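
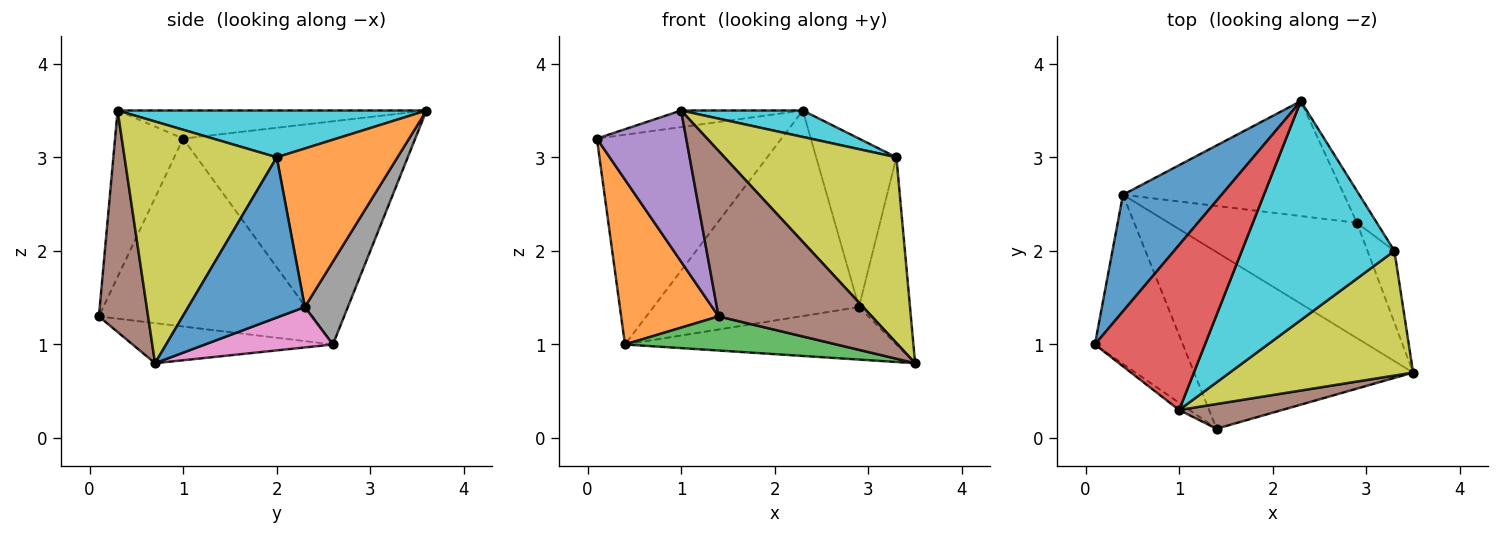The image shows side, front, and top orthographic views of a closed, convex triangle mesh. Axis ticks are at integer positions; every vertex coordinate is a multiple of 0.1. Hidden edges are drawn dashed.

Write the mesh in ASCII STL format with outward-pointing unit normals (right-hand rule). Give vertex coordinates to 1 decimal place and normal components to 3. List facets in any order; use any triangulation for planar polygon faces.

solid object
 facet normal -0.740 0.588 0.327
  outer loop
   vertex 0.4 2.6 1.0
   vertex 0.1 1.0 3.2
   vertex 2.3 3.6 3.5
  endloop
 endfacet
 facet normal -0.837 -0.382 -0.392
  outer loop
   vertex 0.4 2.6 1.0
   vertex 1.4 0.1 1.3
   vertex 0.1 1.0 3.2
  endloop
 endfacet
 facet normal -0.177 -0.187 -0.966
  outer loop
   vertex 0.4 2.6 1.0
   vertex 3.5 0.7 0.8
   vertex 1.4 0.1 1.3
  endloop
 endfacet
 facet normal -0.246 0.097 0.964
  outer loop
   vertex 1.0 0.3 3.5
   vertex 2.3 3.6 3.5
   vertex 0.1 1.0 3.2
  endloop
 endfacet
 facet normal -0.606 -0.795 -0.038
  outer loop
   vertex 1.0 0.3 3.5
   vertex 0.1 1.0 3.2
   vertex 1.4 0.1 1.3
  endloop
 endfacet
 facet normal 0.303 -0.943 0.141
  outer loop
   vertex 1.0 0.3 3.5
   vertex 1.4 0.1 1.3
   vertex 3.5 0.7 0.8
  endloop
 endfacet
 facet normal 0.192 0.407 -0.893
  outer loop
   vertex 2.9 2.3 1.4
   vertex 3.5 0.7 0.8
   vertex 0.4 2.6 1.0
  endloop
 endfacet
 facet normal 0.180 0.859 -0.480
  outer loop
   vertex 2.9 2.3 1.4
   vertex 0.4 2.6 1.0
   vertex 2.3 3.6 3.5
  endloop
 endfacet
 facet normal 0.592 -0.669 0.449
  outer loop
   vertex 3.3 2.0 3.0
   vertex 1.0 0.3 3.5
   vertex 3.5 0.7 0.8
  endloop
 endfacet
 facet normal 0.291 -0.115 0.950
  outer loop
   vertex 3.3 2.0 3.0
   vertex 2.3 3.6 3.5
   vertex 1.0 0.3 3.5
  endloop
 endfacet
 facet normal 0.905 0.397 -0.152
  outer loop
   vertex 3.3 2.0 3.0
   vertex 3.5 0.7 0.8
   vertex 2.9 2.3 1.4
  endloop
 endfacet
 facet normal 0.828 0.550 -0.104
  outer loop
   vertex 3.3 2.0 3.0
   vertex 2.9 2.3 1.4
   vertex 2.3 3.6 3.5
  endloop
 endfacet
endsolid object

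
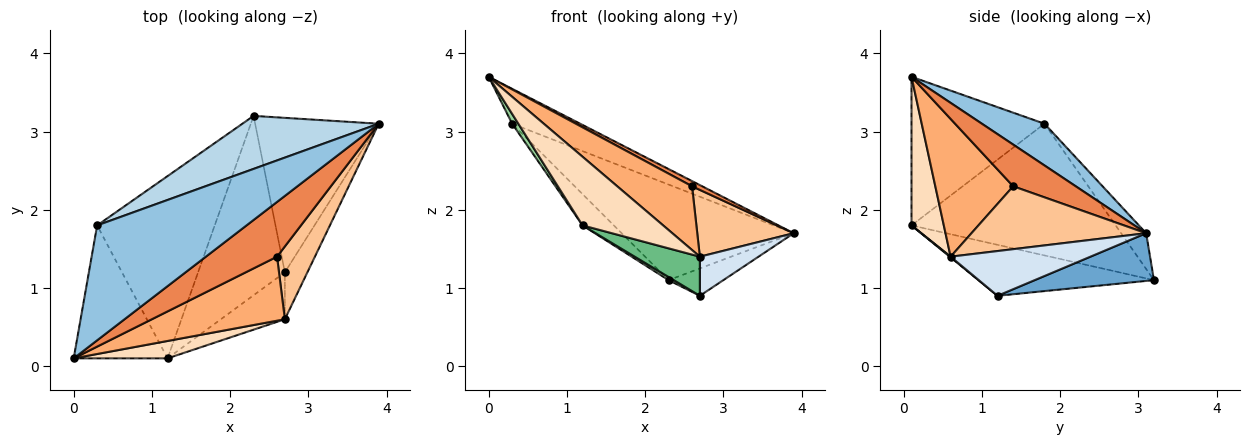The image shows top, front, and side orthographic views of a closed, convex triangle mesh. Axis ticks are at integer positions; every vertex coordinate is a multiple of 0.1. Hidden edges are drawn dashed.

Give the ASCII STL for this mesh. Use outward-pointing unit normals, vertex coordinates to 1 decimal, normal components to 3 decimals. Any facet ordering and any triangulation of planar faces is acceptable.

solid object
 facet normal 0.355 0.163 -0.920
  outer loop
   vertex 2.7 1.2 0.9
   vertex 2.3 3.2 1.1
   vertex 3.9 3.1 1.7
  endloop
 endfacet
 facet normal 0.258 0.281 0.924
  outer loop
   vertex 0.3 1.8 3.1
   vertex 0.0 0.1 3.7
   vertex 3.9 3.1 1.7
  endloop
 endfacet
 facet normal -0.126 0.868 0.481
  outer loop
   vertex 0.3 1.8 3.1
   vertex 3.9 3.1 1.7
   vertex 2.3 3.2 1.1
  endloop
 endfacet
 facet normal 0.836 -0.351 -0.421
  outer loop
   vertex 2.7 0.6 1.4
   vertex 2.7 1.2 0.9
   vertex 3.9 3.1 1.7
  endloop
 endfacet
 facet normal 0.504 -0.082 0.860
  outer loop
   vertex 2.6 1.4 2.3
   vertex 3.9 3.1 1.7
   vertex 0.0 0.1 3.7
  endloop
 endfacet
 facet normal 0.592 -0.569 0.571
  outer loop
   vertex 2.6 1.4 2.3
   vertex 0.0 0.1 3.7
   vertex 2.7 0.6 1.4
  endloop
 endfacet
 facet normal 0.774 -0.428 0.466
  outer loop
   vertex 2.6 1.4 2.3
   vertex 2.7 0.6 1.4
   vertex 3.9 3.1 1.7
  endloop
 endfacet
 facet normal 0.362 -0.904 0.229
  outer loop
   vertex 1.2 0.1 1.8
   vertex 2.7 0.6 1.4
   vertex 0.0 0.1 3.7
  endloop
 endfacet
 facet normal 0.009 -0.640 -0.768
  outer loop
   vertex 1.2 0.1 1.8
   vertex 2.7 1.2 0.9
   vertex 2.7 0.6 1.4
  endloop
 endfacet
 facet normal -0.845 -0.039 -0.534
  outer loop
   vertex 1.2 0.1 1.8
   vertex 0.0 0.1 3.7
   vertex 0.3 1.8 3.1
  endloop
 endfacet
 facet normal -0.506 -0.015 -0.862
  outer loop
   vertex 1.2 0.1 1.8
   vertex 2.3 3.2 1.1
   vertex 2.7 1.2 0.9
  endloop
 endfacet
 facet normal -0.741 0.114 -0.662
  outer loop
   vertex 1.2 0.1 1.8
   vertex 0.3 1.8 3.1
   vertex 2.3 3.2 1.1
  endloop
 endfacet
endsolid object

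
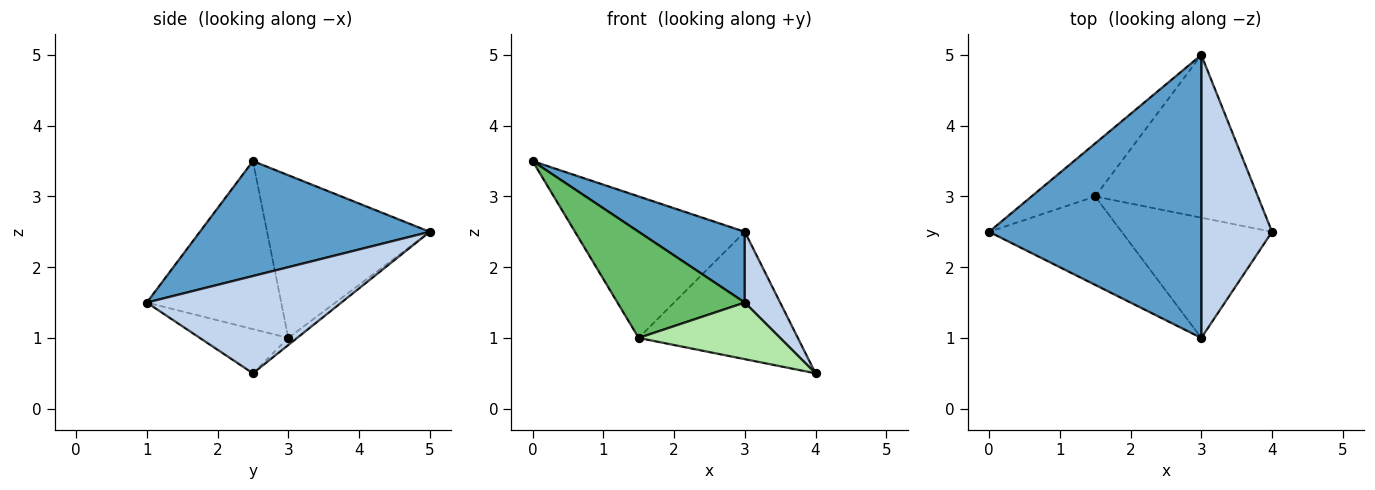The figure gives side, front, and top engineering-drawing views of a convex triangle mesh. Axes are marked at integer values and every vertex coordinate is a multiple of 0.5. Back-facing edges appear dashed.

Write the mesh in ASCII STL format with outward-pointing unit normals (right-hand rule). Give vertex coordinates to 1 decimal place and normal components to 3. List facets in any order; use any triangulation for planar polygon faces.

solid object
 facet normal 0.465 -0.215 0.859
  outer loop
   vertex 3.0 1.0 1.5
   vertex 3.0 5.0 2.5
   vertex 0.0 2.5 3.5
  endloop
 endfacet
 facet normal 0.800 -0.145 0.582
  outer loop
   vertex 3.0 1.0 1.5
   vertex 4.0 2.5 0.5
   vertex 3.0 5.0 2.5
  endloop
 endfacet
 facet normal -0.668 0.697 -0.261
  outer loop
   vertex 1.5 3.0 1.0
   vertex 0.0 2.5 3.5
   vertex 3.0 5.0 2.5
  endloop
 endfacet
 facet normal -0.034 0.616 -0.787
  outer loop
   vertex 1.5 3.0 1.0
   vertex 3.0 5.0 2.5
   vertex 4.0 2.5 0.5
  endloop
 endfacet
 facet normal -0.630 -0.597 -0.497
  outer loop
   vertex 1.5 3.0 1.0
   vertex 3.0 1.0 1.5
   vertex 0.0 2.5 3.5
  endloop
 endfacet
 facet normal -0.257 -0.411 -0.874
  outer loop
   vertex 1.5 3.0 1.0
   vertex 4.0 2.5 0.5
   vertex 3.0 1.0 1.5
  endloop
 endfacet
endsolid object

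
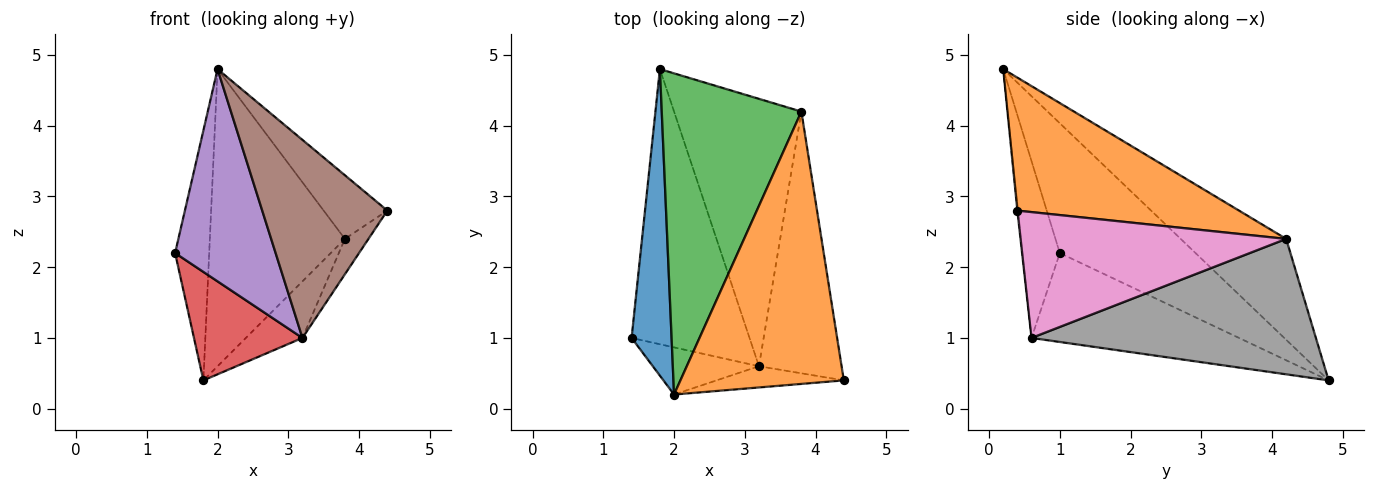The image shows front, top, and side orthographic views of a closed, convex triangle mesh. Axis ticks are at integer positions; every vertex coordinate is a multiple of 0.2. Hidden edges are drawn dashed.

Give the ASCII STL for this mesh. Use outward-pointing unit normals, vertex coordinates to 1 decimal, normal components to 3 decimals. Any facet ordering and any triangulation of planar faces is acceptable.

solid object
 facet normal -0.929 0.233 0.286
  outer loop
   vertex 2.0 0.2 4.8
   vertex 1.8 4.8 0.4
   vertex 1.4 1.0 2.2
  endloop
 endfacet
 facet normal 0.621 0.178 0.763
  outer loop
   vertex 3.8 4.2 2.4
   vertex 2.0 0.2 4.8
   vertex 4.4 0.4 2.8
  endloop
 endfacet
 facet normal -0.469 0.600 0.649
  outer loop
   vertex 3.8 4.2 2.4
   vertex 1.8 4.8 0.4
   vertex 2.0 0.2 4.8
  endloop
 endfacet
 facet normal -0.574 -0.300 -0.762
  outer loop
   vertex 3.2 0.6 1.0
   vertex 1.4 1.0 2.2
   vertex 1.8 4.8 0.4
  endloop
 endfacet
 facet normal -0.340 -0.918 -0.204
  outer loop
   vertex 3.2 0.6 1.0
   vertex 2.0 0.2 4.8
   vertex 1.4 1.0 2.2
  endloop
 endfacet
 facet normal -0.006 -0.994 -0.107
  outer loop
   vertex 3.2 0.6 1.0
   vertex 4.4 0.4 2.8
   vertex 2.0 0.2 4.8
  endloop
 endfacet
 facet normal 0.834 0.074 -0.547
  outer loop
   vertex 3.2 0.6 1.0
   vertex 3.8 4.2 2.4
   vertex 4.4 0.4 2.8
  endloop
 endfacet
 facet normal 0.721 0.143 -0.678
  outer loop
   vertex 3.2 0.6 1.0
   vertex 1.8 4.8 0.4
   vertex 3.8 4.2 2.4
  endloop
 endfacet
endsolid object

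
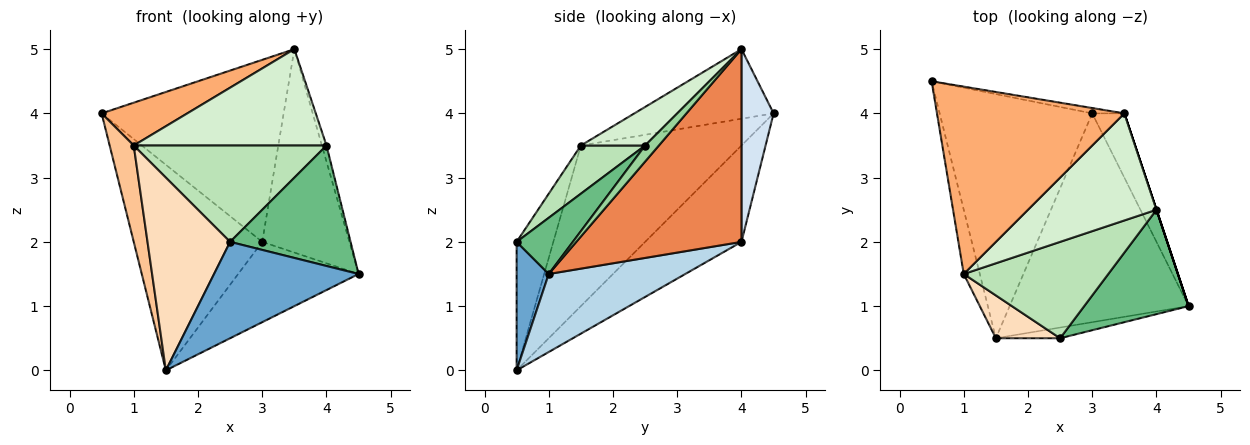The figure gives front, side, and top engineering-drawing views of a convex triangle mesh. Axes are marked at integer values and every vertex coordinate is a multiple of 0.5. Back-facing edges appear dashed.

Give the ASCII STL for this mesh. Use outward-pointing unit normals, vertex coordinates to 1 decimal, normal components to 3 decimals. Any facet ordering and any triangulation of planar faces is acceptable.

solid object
 facet normal 0.216 -0.970 -0.108
  outer loop
   vertex 2.5 0.5 2.0
   vertex 1.5 0.5 0.0
   vertex 4.5 1.0 1.5
  endloop
 endfacet
 facet normal -0.435 0.580 -0.689
  outer loop
   vertex 3.0 4.0 2.0
   vertex 1.5 0.5 0.0
   vertex 0.5 4.5 4.0
  endloop
 endfacet
 facet normal 0.377 0.333 -0.865
  outer loop
   vertex 3.0 4.0 2.0
   vertex 4.5 1.0 1.5
   vertex 1.5 0.5 0.0
  endloop
 endfacet
 facet normal 0.174 0.984 -0.029
  outer loop
   vertex 3.0 4.0 2.0
   vertex 0.5 4.5 4.0
   vertex 3.5 4.0 5.0
  endloop
 endfacet
 facet normal 0.875 0.462 -0.146
  outer loop
   vertex 3.0 4.0 2.0
   vertex 3.5 4.0 5.0
   vertex 4.5 1.0 1.5
  endloop
 endfacet
 facet normal -0.340 -0.210 0.917
  outer loop
   vertex 1.0 1.5 3.5
   vertex 3.5 4.0 5.0
   vertex 0.5 4.5 4.0
  endloop
 endfacet
 facet normal -0.984 -0.148 -0.098
  outer loop
   vertex 1.0 1.5 3.5
   vertex 0.5 4.5 4.0
   vertex 1.5 0.5 0.0
  endloop
 endfacet
 facet normal -0.398 -0.896 0.199
  outer loop
   vertex 1.0 1.5 3.5
   vertex 1.5 0.5 0.0
   vertex 2.5 0.5 2.0
  endloop
 endfacet
 facet normal 0.333 -0.713 0.618
  outer loop
   vertex 4.0 2.5 3.5
   vertex 2.5 0.5 2.0
   vertex 4.5 1.0 1.5
  endloop
 endfacet
 facet normal 0.949 0.316 0.000
  outer loop
   vertex 4.0 2.5 3.5
   vertex 4.5 1.0 1.5
   vertex 3.5 4.0 5.0
  endloop
 endfacet
 facet normal 0.229 -0.688 0.688
  outer loop
   vertex 4.0 2.5 3.5
   vertex 1.0 1.5 3.5
   vertex 2.5 0.5 2.0
  endloop
 endfacet
 facet normal 0.218 -0.653 0.725
  outer loop
   vertex 4.0 2.5 3.5
   vertex 3.5 4.0 5.0
   vertex 1.0 1.5 3.5
  endloop
 endfacet
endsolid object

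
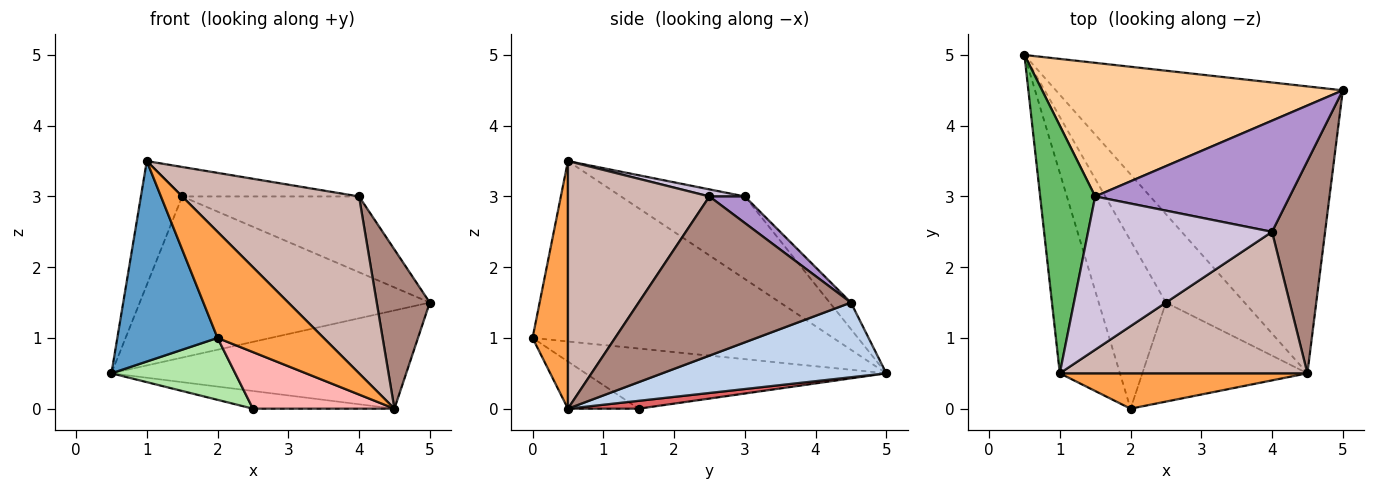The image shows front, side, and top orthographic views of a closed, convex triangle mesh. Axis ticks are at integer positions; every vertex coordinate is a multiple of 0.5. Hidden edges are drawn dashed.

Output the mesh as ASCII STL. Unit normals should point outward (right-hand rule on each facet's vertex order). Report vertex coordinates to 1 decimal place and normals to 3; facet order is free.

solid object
 facet normal -0.905 -0.302 -0.302
  outer loop
   vertex 1.0 0.5 3.5
   vertex 0.5 5.0 0.5
   vertex 2.0 0.0 1.0
  endloop
 endfacet
 facet normal 0.239 0.315 -0.919
  outer loop
   vertex 4.5 0.5 0.0
   vertex 0.5 5.0 0.5
   vertex 5.0 4.5 1.5
  endloop
 endfacet
 facet normal 0.302 -0.905 0.302
  outer loop
   vertex 4.5 0.5 0.0
   vertex 1.0 0.5 3.5
   vertex 2.0 0.0 1.0
  endloop
 endfacet
 facet normal -0.056 0.769 0.637
  outer loop
   vertex 1.5 3.0 3.0
   vertex 5.0 4.5 1.5
   vertex 0.5 5.0 0.5
  endloop
 endfacet
 facet normal -0.802 0.267 0.535
  outer loop
   vertex 1.5 3.0 3.0
   vertex 0.5 5.0 0.5
   vertex 1.0 0.5 3.5
  endloop
 endfacet
 facet normal -0.643 -0.265 -0.719
  outer loop
   vertex 2.5 1.5 0.0
   vertex 2.0 0.0 1.0
   vertex 0.5 5.0 0.5
  endloop
 endfacet
 facet normal 0.098 0.195 -0.976
  outer loop
   vertex 2.5 1.5 0.0
   vertex 0.5 5.0 0.5
   vertex 4.5 0.5 0.0
  endloop
 endfacet
 facet normal -0.241 -0.482 -0.843
  outer loop
   vertex 2.5 1.5 0.0
   vertex 4.5 0.5 0.0
   vertex 2.0 0.0 1.0
  endloop
 endfacet
 facet normal 0.112 0.560 0.821
  outer loop
   vertex 4.0 2.5 3.0
   vertex 5.0 4.5 1.5
   vertex 1.5 3.0 3.0
  endloop
 endfacet
 facet normal 0.038 0.189 0.981
  outer loop
   vertex 4.0 2.5 3.0
   vertex 1.5 3.0 3.0
   vertex 1.0 0.5 3.5
  endloop
 endfacet
 facet normal 0.923 -0.231 0.308
  outer loop
   vertex 4.0 2.5 3.0
   vertex 4.5 0.5 0.0
   vertex 5.0 4.5 1.5
  endloop
 endfacet
 facet normal 0.530 -0.662 0.530
  outer loop
   vertex 4.0 2.5 3.0
   vertex 1.0 0.5 3.5
   vertex 4.5 0.5 0.0
  endloop
 endfacet
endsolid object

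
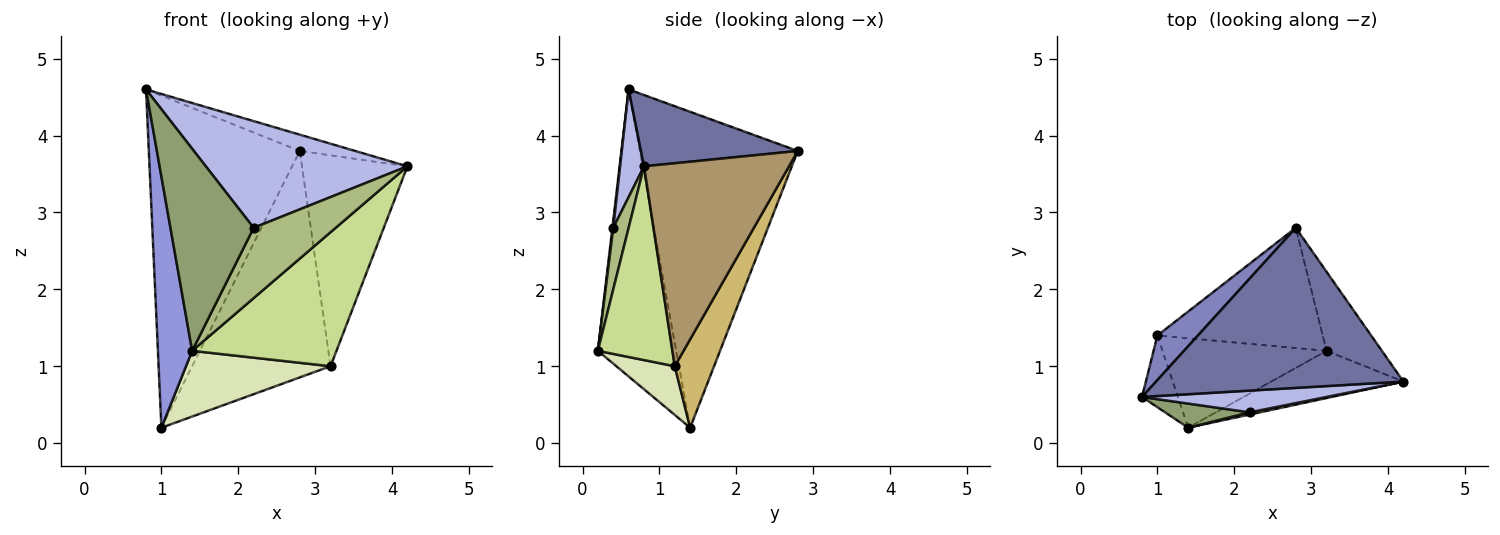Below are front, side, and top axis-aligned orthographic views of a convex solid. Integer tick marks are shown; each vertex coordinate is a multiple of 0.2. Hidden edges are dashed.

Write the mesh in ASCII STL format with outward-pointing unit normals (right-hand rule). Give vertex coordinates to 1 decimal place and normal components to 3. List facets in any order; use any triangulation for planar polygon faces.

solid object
 facet normal 0.276 0.097 0.956
  outer loop
   vertex 2.8 2.8 3.8
   vertex 0.8 0.6 4.6
   vertex 4.2 0.8 3.6
  endloop
 endfacet
 facet normal -0.720 0.688 0.092
  outer loop
   vertex 1.0 1.4 0.2
   vertex 0.8 0.6 4.6
   vertex 2.8 2.8 3.8
  endloop
 endfacet
 facet normal -0.910 -0.398 -0.114
  outer loop
   vertex 1.4 0.2 1.2
   vertex 0.8 0.6 4.6
   vertex 1.0 1.4 0.2
  endloop
 endfacet
 facet normal 0.115 -0.973 0.198
  outer loop
   vertex 2.2 0.4 2.8
   vertex 4.2 0.8 3.6
   vertex 0.8 0.6 4.6
  endloop
 endfacet
 facet normal 0.011 -0.993 0.119
  outer loop
   vertex 2.2 0.4 2.8
   vertex 0.8 0.6 4.6
   vertex 1.4 0.2 1.2
  endloop
 endfacet
 facet normal 0.184 -0.982 0.031
  outer loop
   vertex 2.2 0.4 2.8
   vertex 1.4 0.2 1.2
   vertex 4.2 0.8 3.6
  endloop
 endfacet
 facet normal 0.438 -0.848 -0.299
  outer loop
   vertex 3.2 1.2 1.0
   vertex 4.2 0.8 3.6
   vertex 1.4 0.2 1.2
  endloop
 endfacet
 facet normal 0.233 -0.576 -0.784
  outer loop
   vertex 3.2 1.2 1.0
   vertex 1.4 0.2 1.2
   vertex 1.0 1.4 0.2
  endloop
 endfacet
 facet normal 0.790 0.574 -0.215
  outer loop
   vertex 3.2 1.2 1.0
   vertex 2.8 2.8 3.8
   vertex 4.2 0.8 3.6
  endloop
 endfacet
 facet normal 0.243 0.857 -0.455
  outer loop
   vertex 3.2 1.2 1.0
   vertex 1.0 1.4 0.2
   vertex 2.8 2.8 3.8
  endloop
 endfacet
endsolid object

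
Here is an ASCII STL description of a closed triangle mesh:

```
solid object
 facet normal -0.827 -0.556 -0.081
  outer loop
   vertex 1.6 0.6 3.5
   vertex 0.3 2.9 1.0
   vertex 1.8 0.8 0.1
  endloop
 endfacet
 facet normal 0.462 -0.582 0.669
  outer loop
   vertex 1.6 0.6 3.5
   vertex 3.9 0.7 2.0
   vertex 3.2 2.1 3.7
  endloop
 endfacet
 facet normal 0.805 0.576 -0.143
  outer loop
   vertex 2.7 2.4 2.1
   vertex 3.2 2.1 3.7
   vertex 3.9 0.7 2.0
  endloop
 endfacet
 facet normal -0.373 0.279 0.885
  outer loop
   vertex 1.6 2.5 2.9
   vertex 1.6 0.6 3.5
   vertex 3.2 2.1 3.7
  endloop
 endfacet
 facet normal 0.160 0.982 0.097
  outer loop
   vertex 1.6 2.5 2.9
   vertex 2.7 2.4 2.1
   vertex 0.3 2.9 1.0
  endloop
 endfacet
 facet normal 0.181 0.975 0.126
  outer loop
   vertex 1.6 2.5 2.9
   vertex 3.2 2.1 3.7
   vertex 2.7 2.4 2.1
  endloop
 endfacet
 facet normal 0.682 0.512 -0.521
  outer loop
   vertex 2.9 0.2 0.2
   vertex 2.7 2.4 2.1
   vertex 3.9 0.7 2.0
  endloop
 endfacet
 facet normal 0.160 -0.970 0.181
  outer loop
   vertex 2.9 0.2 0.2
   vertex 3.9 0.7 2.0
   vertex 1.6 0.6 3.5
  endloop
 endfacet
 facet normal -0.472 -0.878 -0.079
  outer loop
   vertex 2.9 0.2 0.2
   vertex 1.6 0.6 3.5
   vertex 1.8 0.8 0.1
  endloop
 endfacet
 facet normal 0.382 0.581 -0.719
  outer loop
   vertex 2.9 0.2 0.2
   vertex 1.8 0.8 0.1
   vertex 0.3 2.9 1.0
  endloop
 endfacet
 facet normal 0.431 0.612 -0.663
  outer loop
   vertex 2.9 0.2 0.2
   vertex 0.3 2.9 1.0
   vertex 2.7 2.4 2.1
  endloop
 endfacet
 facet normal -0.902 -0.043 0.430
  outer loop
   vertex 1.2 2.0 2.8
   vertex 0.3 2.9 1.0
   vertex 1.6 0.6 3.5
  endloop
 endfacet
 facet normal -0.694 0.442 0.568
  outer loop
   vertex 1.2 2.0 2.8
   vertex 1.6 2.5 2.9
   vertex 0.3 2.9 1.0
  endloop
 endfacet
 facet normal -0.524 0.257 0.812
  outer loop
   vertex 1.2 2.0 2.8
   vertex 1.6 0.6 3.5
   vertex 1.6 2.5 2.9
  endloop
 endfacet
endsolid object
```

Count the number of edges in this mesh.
21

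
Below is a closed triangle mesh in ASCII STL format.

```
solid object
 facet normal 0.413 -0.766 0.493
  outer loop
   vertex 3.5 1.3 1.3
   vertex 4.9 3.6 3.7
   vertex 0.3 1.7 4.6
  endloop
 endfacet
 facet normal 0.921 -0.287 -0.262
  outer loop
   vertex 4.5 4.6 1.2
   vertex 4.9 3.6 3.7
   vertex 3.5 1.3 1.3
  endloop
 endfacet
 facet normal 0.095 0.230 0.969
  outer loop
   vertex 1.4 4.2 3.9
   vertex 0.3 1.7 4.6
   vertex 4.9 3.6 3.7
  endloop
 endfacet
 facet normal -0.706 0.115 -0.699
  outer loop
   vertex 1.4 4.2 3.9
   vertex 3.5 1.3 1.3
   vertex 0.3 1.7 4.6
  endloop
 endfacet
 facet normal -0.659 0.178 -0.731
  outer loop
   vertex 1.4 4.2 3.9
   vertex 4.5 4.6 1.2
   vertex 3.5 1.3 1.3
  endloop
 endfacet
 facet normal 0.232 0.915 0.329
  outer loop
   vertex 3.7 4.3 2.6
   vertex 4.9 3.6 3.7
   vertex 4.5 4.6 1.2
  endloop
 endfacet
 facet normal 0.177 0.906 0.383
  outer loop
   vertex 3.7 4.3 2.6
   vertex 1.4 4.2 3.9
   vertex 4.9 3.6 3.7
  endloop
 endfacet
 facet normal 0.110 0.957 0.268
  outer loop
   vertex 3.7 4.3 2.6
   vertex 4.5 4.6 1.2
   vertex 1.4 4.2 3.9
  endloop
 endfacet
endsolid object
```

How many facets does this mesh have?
8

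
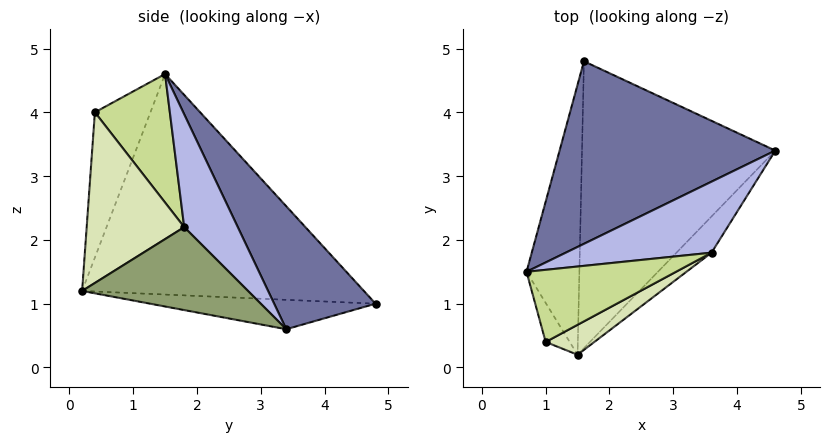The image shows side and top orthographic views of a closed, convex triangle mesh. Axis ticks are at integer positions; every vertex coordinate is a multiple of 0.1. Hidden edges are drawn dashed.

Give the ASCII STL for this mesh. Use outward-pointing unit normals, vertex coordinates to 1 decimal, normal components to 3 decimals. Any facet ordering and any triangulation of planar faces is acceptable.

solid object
 facet normal 0.384 0.631 0.674
  outer loop
   vertex 1.6 4.8 1.0
   vertex 0.7 1.5 4.6
   vertex 4.6 3.4 0.6
  endloop
 endfacet
 facet normal -0.972 0.011 -0.233
  outer loop
   vertex 1.5 0.2 1.2
   vertex 0.7 1.5 4.6
   vertex 1.6 4.8 1.0
  endloop
 endfacet
 facet normal -0.150 -0.040 -0.988
  outer loop
   vertex 1.5 0.2 1.2
   vertex 1.6 4.8 1.0
   vertex 4.6 3.4 0.6
  endloop
 endfacet
 facet normal 0.567 0.378 0.732
  outer loop
   vertex 3.6 1.8 2.2
   vertex 4.6 3.4 0.6
   vertex 0.7 1.5 4.6
  endloop
 endfacet
 facet normal 0.663 -0.694 -0.280
  outer loop
   vertex 3.6 1.8 2.2
   vertex 1.5 0.2 1.2
   vertex 4.6 3.4 0.6
  endloop
 endfacet
 facet normal -0.971 -0.177 -0.161
  outer loop
   vertex 1.0 0.4 4.0
   vertex 0.7 1.5 4.6
   vertex 1.5 0.2 1.2
  endloop
 endfacet
 facet normal 0.635 -0.230 0.738
  outer loop
   vertex 1.0 0.4 4.0
   vertex 3.6 1.8 2.2
   vertex 0.7 1.5 4.6
  endloop
 endfacet
 facet normal 0.550 -0.820 0.157
  outer loop
   vertex 1.0 0.4 4.0
   vertex 1.5 0.2 1.2
   vertex 3.6 1.8 2.2
  endloop
 endfacet
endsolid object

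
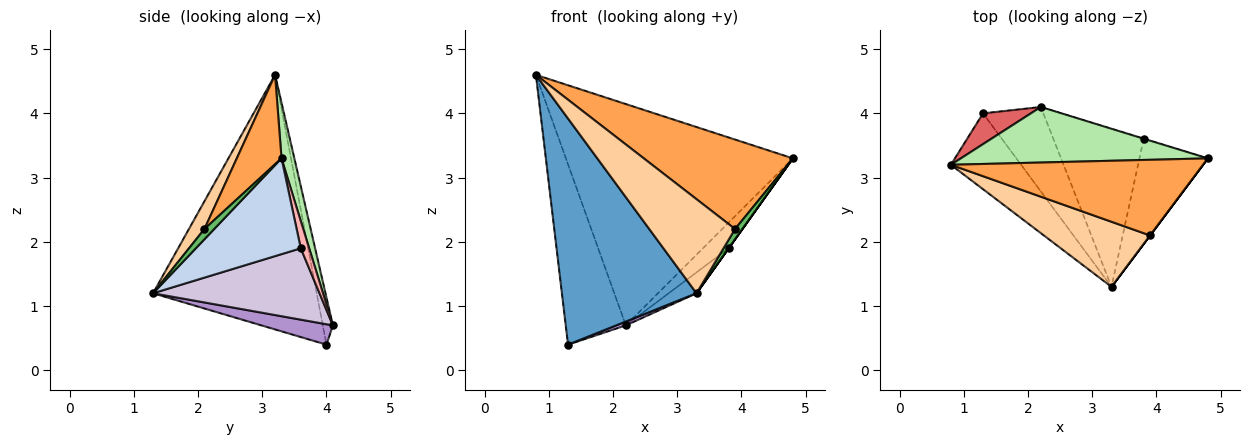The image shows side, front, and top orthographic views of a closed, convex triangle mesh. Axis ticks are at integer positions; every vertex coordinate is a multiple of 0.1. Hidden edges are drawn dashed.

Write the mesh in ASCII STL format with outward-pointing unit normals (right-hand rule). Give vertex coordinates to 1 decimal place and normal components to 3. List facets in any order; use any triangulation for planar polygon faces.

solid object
 facet normal -0.755 -0.621 -0.208
  outer loop
   vertex 1.3 4.0 0.4
   vertex 3.3 1.3 1.2
   vertex 0.8 3.2 4.6
  endloop
 endfacet
 facet normal 0.814 0.000 -0.581
  outer loop
   vertex 3.8 3.6 1.9
   vertex 4.8 3.3 3.3
   vertex 3.3 1.3 1.2
  endloop
 endfacet
 facet normal 0.223 -0.744 0.629
  outer loop
   vertex 3.9 2.1 2.2
   vertex 4.8 3.3 3.3
   vertex 0.8 3.2 4.6
  endloop
 endfacet
 facet normal 0.147 -0.814 0.563
  outer loop
   vertex 3.9 2.1 2.2
   vertex 0.8 3.2 4.6
   vertex 3.3 1.3 1.2
  endloop
 endfacet
 facet normal 0.800 -0.600 0.000
  outer loop
   vertex 3.9 2.1 2.2
   vertex 3.3 1.3 1.2
   vertex 4.8 3.3 3.3
  endloop
 endfacet
 facet normal 0.055 0.968 0.243
  outer loop
   vertex 2.2 4.1 0.7
   vertex 0.8 3.2 4.6
   vertex 4.8 3.3 3.3
  endloop
 endfacet
 facet normal -0.163 0.973 0.166
  outer loop
   vertex 2.2 4.1 0.7
   vertex 1.3 4.0 0.4
   vertex 0.8 3.2 4.6
  endloop
 endfacet
 facet normal 0.311 0.950 -0.018
  outer loop
   vertex 2.2 4.1 0.7
   vertex 4.8 3.3 3.3
   vertex 3.8 3.6 1.9
  endloop
 endfacet
 facet normal 0.320 -0.043 -0.946
  outer loop
   vertex 2.2 4.1 0.7
   vertex 3.3 1.3 1.2
   vertex 1.3 4.0 0.4
  endloop
 endfacet
 facet normal 0.617 0.103 -0.780
  outer loop
   vertex 2.2 4.1 0.7
   vertex 3.8 3.6 1.9
   vertex 3.3 1.3 1.2
  endloop
 endfacet
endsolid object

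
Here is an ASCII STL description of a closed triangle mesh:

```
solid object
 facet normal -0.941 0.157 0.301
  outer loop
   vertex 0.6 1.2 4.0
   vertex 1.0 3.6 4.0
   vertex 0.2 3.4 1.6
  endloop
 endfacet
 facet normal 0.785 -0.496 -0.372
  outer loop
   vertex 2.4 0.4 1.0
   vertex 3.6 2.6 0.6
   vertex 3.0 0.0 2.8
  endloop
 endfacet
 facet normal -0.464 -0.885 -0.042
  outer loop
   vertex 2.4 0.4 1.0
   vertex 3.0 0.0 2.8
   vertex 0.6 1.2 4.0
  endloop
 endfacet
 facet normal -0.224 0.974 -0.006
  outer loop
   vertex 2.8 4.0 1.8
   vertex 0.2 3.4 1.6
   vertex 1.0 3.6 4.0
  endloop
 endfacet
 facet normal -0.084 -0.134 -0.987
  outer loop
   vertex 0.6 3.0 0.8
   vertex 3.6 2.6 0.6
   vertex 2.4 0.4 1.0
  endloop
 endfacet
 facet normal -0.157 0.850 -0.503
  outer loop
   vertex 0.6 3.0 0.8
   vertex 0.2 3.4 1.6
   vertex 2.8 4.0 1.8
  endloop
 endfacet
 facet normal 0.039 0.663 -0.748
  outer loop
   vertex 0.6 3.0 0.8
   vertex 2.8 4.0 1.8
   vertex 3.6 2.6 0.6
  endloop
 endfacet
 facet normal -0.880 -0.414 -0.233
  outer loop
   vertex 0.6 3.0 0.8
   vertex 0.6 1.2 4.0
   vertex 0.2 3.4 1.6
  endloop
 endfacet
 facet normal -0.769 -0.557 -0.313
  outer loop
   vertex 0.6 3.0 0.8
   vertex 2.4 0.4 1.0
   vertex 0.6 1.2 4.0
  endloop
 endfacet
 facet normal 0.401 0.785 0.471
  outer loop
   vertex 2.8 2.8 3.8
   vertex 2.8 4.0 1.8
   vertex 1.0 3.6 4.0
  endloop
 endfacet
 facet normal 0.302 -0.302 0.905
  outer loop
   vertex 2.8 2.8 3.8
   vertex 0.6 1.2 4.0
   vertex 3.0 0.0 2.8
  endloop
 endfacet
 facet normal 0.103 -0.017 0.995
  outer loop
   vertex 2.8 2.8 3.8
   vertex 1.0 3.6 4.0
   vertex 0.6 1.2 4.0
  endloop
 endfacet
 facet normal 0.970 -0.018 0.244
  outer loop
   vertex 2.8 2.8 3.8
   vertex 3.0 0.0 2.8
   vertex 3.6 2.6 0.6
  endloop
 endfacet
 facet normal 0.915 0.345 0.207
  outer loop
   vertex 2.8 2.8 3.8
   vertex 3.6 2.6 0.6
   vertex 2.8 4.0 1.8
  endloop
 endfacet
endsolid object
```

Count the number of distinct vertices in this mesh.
9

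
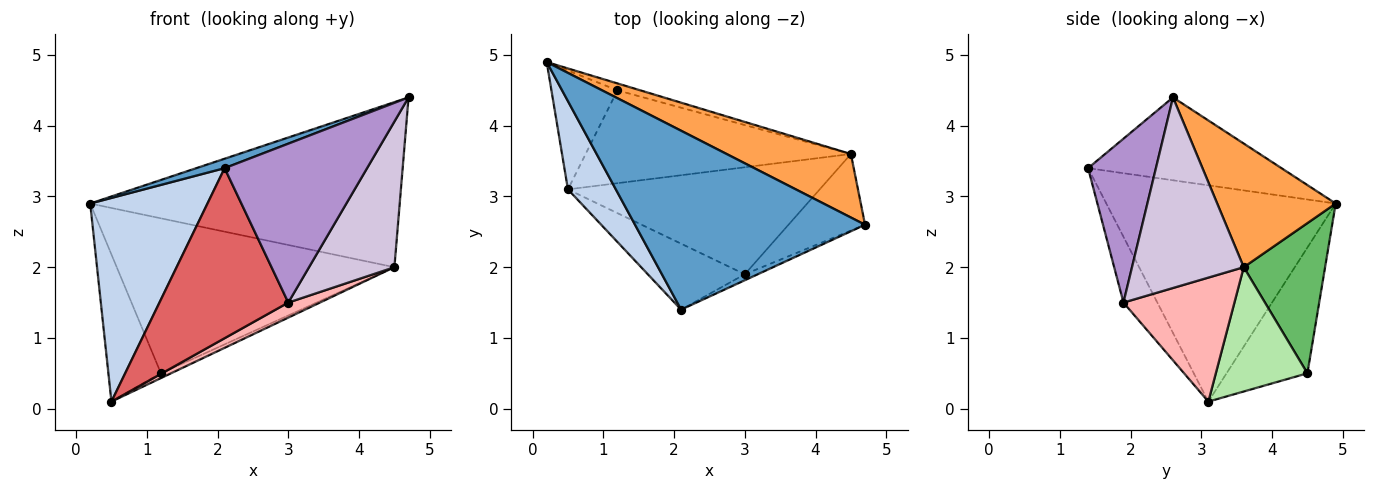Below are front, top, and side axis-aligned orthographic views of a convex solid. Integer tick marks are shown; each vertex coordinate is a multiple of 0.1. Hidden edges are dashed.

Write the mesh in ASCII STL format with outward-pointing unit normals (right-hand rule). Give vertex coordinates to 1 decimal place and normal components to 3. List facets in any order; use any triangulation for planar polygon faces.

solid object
 facet normal -0.339 -0.050 0.940
  outer loop
   vertex 2.1 1.4 3.4
   vertex 4.7 2.6 4.4
   vertex 0.2 4.9 2.9
  endloop
 endfacet
 facet normal -0.874 -0.447 0.193
  outer loop
   vertex 0.5 3.1 0.1
   vertex 2.1 1.4 3.4
   vertex 0.2 4.9 2.9
  endloop
 endfacet
 facet normal 0.336 0.879 0.338
  outer loop
   vertex 4.5 3.6 2.0
   vertex 0.2 4.9 2.9
   vertex 4.7 2.6 4.4
  endloop
 endfacet
 facet normal -0.767 0.499 -0.403
  outer loop
   vertex 1.2 4.5 0.5
   vertex 0.5 3.1 0.1
   vertex 0.2 4.9 2.9
  endloop
 endfacet
 facet normal 0.281 0.959 -0.043
  outer loop
   vertex 1.2 4.5 0.5
   vertex 0.2 4.9 2.9
   vertex 4.5 3.6 2.0
  endloop
 endfacet
 facet normal 0.424 0.047 -0.905
  outer loop
   vertex 1.2 4.5 0.5
   vertex 4.5 3.6 2.0
   vertex 0.5 3.1 0.1
  endloop
 endfacet
 facet normal -0.238 -0.906 -0.351
  outer loop
   vertex 3.0 1.9 1.5
   vertex 2.1 1.4 3.4
   vertex 0.5 3.1 0.1
  endloop
 endfacet
 facet normal 0.438 -0.125 -0.890
  outer loop
   vertex 3.0 1.9 1.5
   vertex 0.5 3.1 0.1
   vertex 4.5 3.6 2.0
  endloop
 endfacet
 facet normal 0.430 -0.902 -0.034
  outer loop
   vertex 3.0 1.9 1.5
   vertex 4.7 2.6 4.4
   vertex 2.1 1.4 3.4
  endloop
 endfacet
 facet normal 0.757 -0.578 -0.304
  outer loop
   vertex 3.0 1.9 1.5
   vertex 4.5 3.6 2.0
   vertex 4.7 2.6 4.4
  endloop
 endfacet
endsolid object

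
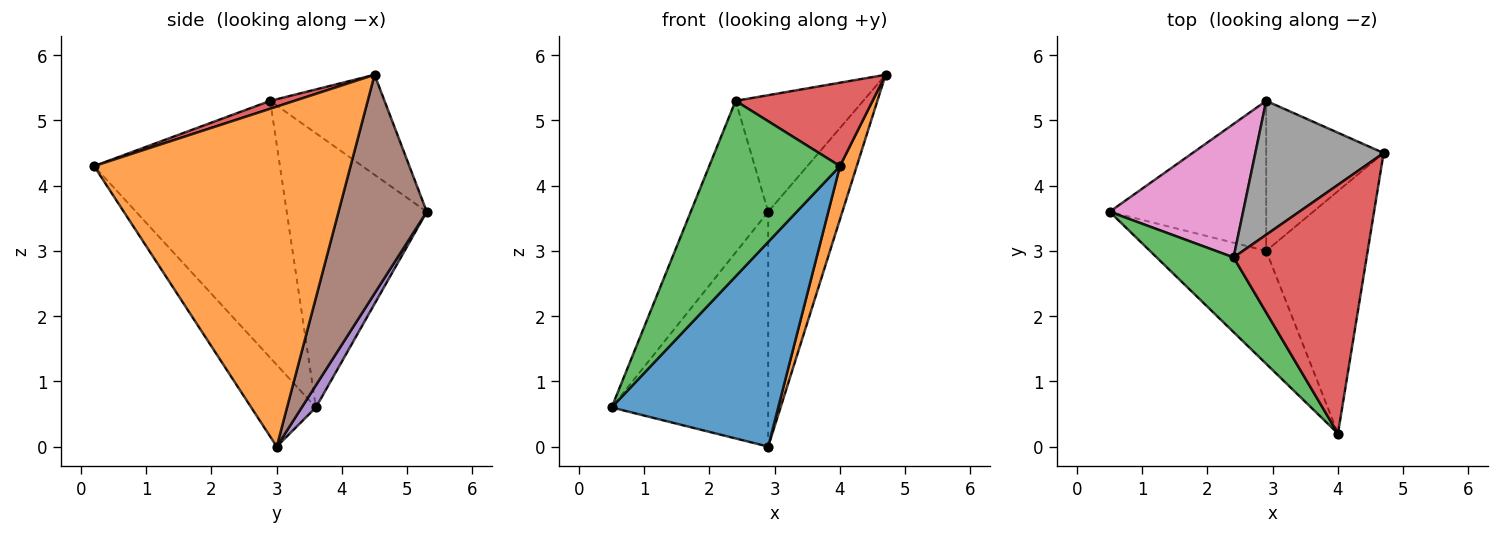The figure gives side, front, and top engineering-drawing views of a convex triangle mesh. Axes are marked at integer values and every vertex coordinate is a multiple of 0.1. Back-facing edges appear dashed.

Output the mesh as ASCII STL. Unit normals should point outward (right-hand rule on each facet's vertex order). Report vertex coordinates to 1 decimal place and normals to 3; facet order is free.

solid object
 facet normal -0.322 -0.829 -0.458
  outer loop
   vertex 2.9 3.0 0.0
   vertex 4.0 0.2 4.3
   vertex 0.5 3.6 0.6
  endloop
 endfacet
 facet normal 0.956 -0.063 -0.285
  outer loop
   vertex 2.9 3.0 0.0
   vertex 4.7 4.5 5.7
   vertex 4.0 0.2 4.3
  endloop
 endfacet
 facet normal -0.794 -0.559 0.238
  outer loop
   vertex 2.4 2.9 5.3
   vertex 0.5 3.6 0.6
   vertex 4.0 0.2 4.3
  endloop
 endfacet
 facet normal 0.056 -0.317 0.947
  outer loop
   vertex 2.4 2.9 5.3
   vertex 4.0 0.2 4.3
   vertex 4.7 4.5 5.7
  endloop
 endfacet
 facet normal 0.076 0.840 -0.537
  outer loop
   vertex 2.9 5.3 3.6
   vertex 2.9 3.0 0.0
   vertex 0.5 3.6 0.6
  endloop
 endfacet
 facet normal 0.708 0.595 -0.380
  outer loop
   vertex 2.9 5.3 3.6
   vertex 4.7 4.5 5.7
   vertex 2.9 3.0 0.0
  endloop
 endfacet
 facet normal -0.805 0.445 0.392
  outer loop
   vertex 2.9 5.3 3.6
   vertex 0.5 3.6 0.6
   vertex 2.4 2.9 5.3
  endloop
 endfacet
 facet normal -0.507 0.566 0.650
  outer loop
   vertex 2.9 5.3 3.6
   vertex 2.4 2.9 5.3
   vertex 4.7 4.5 5.7
  endloop
 endfacet
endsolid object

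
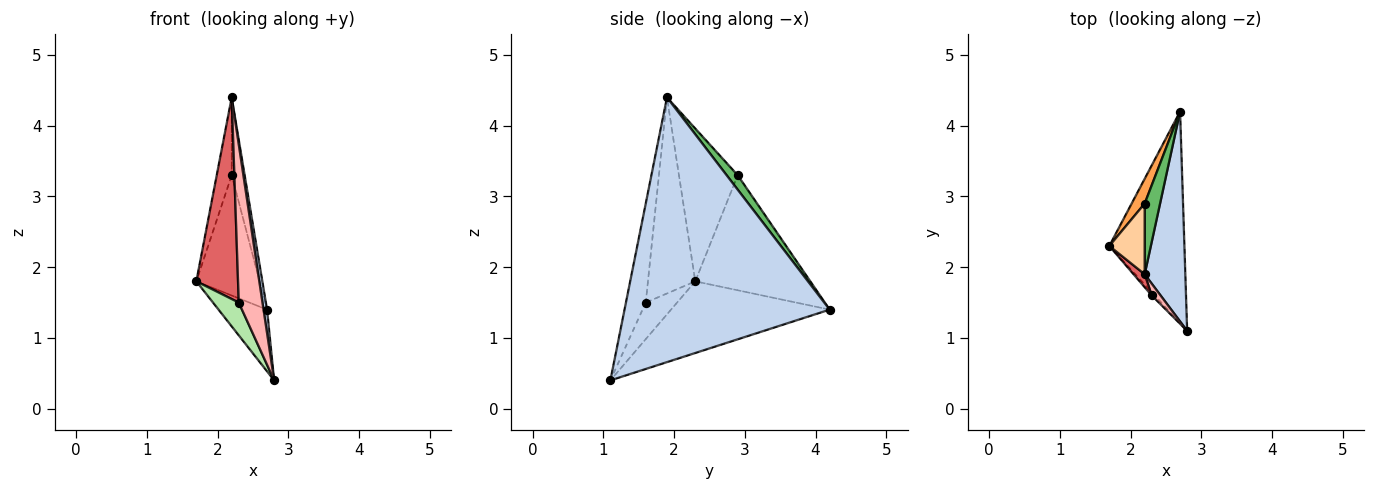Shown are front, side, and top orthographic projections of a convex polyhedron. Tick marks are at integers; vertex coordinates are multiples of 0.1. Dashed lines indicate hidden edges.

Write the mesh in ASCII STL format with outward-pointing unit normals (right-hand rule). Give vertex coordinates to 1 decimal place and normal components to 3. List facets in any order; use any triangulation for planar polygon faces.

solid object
 facet normal -0.676 0.207 -0.708
  outer loop
   vertex 2.7 4.2 1.4
   vertex 2.8 1.1 0.4
   vertex 1.7 2.3 1.8
  endloop
 endfacet
 facet normal 0.988 -0.017 0.152
  outer loop
   vertex 2.2 1.9 4.4
   vertex 2.8 1.1 0.4
   vertex 2.7 4.2 1.4
  endloop
 endfacet
 facet normal -0.872 0.480 0.099
  outer loop
   vertex 2.2 2.9 3.3
   vertex 2.7 4.2 1.4
   vertex 1.7 2.3 1.8
  endloop
 endfacet
 facet normal -0.946 0.241 0.219
  outer loop
   vertex 2.2 2.9 3.3
   vertex 1.7 2.3 1.8
   vertex 2.2 1.9 4.4
  endloop
 endfacet
 facet normal 0.534 0.625 0.569
  outer loop
   vertex 2.2 2.9 3.3
   vertex 2.2 1.9 4.4
   vertex 2.7 4.2 1.4
  endloop
 endfacet
 facet normal -0.771 -0.634 -0.062
  outer loop
   vertex 2.3 1.6 1.5
   vertex 1.7 2.3 1.8
   vertex 2.8 1.1 0.4
  endloop
 endfacet
 facet normal -0.749 -0.661 0.042
  outer loop
   vertex 2.3 1.6 1.5
   vertex 2.2 1.9 4.4
   vertex 1.7 2.3 1.8
  endloop
 endfacet
 facet normal -0.640 -0.766 0.057
  outer loop
   vertex 2.3 1.6 1.5
   vertex 2.8 1.1 0.4
   vertex 2.2 1.9 4.4
  endloop
 endfacet
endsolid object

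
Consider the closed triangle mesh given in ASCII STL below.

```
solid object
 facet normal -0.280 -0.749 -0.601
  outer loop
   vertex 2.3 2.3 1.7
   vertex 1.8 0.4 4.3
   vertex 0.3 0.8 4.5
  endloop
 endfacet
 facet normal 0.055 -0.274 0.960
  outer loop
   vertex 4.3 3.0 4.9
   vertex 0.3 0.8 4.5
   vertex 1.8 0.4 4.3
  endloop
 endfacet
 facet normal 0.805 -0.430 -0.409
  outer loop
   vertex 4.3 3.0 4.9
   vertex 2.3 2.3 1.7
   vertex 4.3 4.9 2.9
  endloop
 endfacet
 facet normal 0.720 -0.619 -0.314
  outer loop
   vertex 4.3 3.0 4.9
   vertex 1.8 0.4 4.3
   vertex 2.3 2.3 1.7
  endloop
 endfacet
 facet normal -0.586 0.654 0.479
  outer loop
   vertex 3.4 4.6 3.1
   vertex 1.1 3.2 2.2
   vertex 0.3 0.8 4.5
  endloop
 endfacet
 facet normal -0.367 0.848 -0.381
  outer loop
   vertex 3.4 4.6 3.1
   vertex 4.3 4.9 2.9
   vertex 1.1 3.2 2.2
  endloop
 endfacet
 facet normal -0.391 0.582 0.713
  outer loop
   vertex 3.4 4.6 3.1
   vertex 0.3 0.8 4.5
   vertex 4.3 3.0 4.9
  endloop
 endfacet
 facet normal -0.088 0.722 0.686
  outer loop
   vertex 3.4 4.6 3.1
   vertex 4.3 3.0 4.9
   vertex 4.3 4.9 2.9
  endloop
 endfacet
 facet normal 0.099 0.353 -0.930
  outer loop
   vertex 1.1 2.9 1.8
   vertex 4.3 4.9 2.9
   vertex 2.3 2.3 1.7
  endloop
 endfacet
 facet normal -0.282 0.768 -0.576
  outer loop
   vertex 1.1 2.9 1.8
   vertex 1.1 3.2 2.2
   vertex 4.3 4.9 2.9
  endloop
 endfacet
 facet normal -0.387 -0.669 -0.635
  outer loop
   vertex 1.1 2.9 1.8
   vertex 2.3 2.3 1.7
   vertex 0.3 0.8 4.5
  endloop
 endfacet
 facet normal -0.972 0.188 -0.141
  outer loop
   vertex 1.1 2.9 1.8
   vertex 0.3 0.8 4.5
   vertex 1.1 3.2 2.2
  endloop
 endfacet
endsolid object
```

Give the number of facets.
12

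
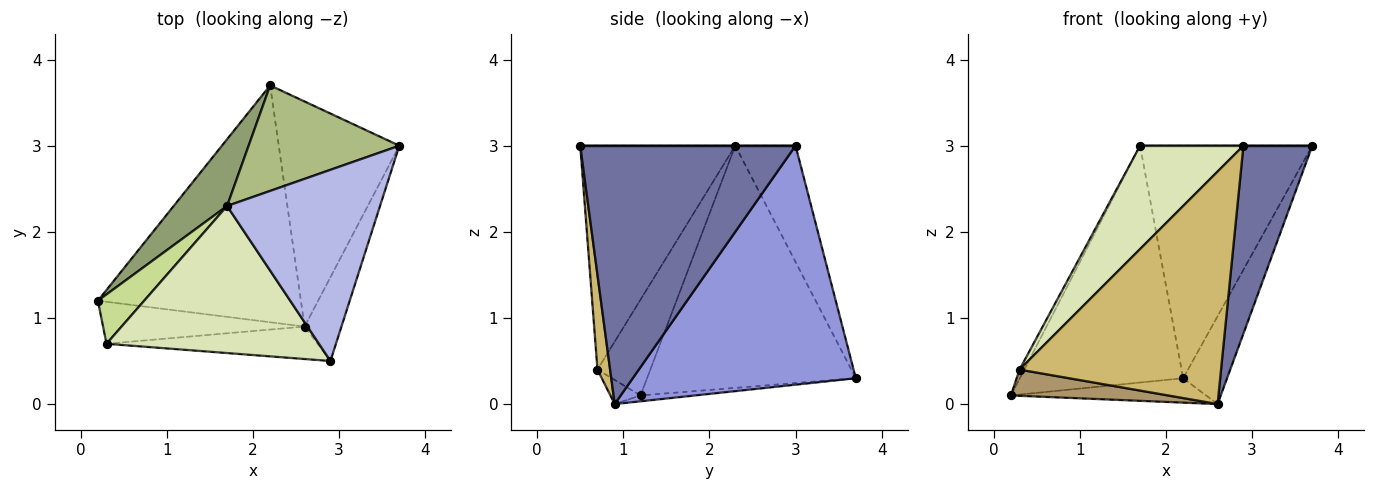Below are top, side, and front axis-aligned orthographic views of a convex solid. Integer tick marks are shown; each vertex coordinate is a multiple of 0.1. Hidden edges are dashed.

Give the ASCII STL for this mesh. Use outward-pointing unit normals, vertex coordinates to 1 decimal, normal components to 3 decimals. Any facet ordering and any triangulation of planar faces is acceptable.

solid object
 facet normal 0.944 -0.302 -0.135
  outer loop
   vertex 2.6 0.9 0.0
   vertex 3.7 3.0 3.0
   vertex 2.9 0.5 3.0
  endloop
 endfacet
 facet normal -0.029 0.102 -0.994
  outer loop
   vertex 2.2 3.7 0.3
   vertex 2.6 0.9 0.0
   vertex 0.2 1.2 0.1
  endloop
 endfacet
 facet normal 0.879 0.173 -0.444
  outer loop
   vertex 2.2 3.7 0.3
   vertex 3.7 3.0 3.0
   vertex 2.6 0.9 0.0
  endloop
 endfacet
 facet normal 0.000 0.000 1.000
  outer loop
   vertex 1.7 2.3 3.0
   vertex 2.9 0.5 3.0
   vertex 3.7 3.0 3.0
  endloop
 endfacet
 facet normal -0.776 0.607 0.171
  outer loop
   vertex 1.7 2.3 3.0
   vertex 2.2 3.7 0.3
   vertex 0.2 1.2 0.1
  endloop
 endfacet
 facet normal -0.304 0.868 0.394
  outer loop
   vertex 1.7 2.3 3.0
   vertex 3.7 3.0 3.0
   vertex 2.2 3.7 0.3
  endloop
 endfacet
 facet normal -0.897 0.081 0.434
  outer loop
   vertex 0.3 0.7 0.4
   vertex 1.7 2.3 3.0
   vertex 0.2 1.2 0.1
  endloop
 endfacet
 facet normal -0.653 -0.435 0.620
  outer loop
   vertex 0.3 0.7 0.4
   vertex 2.9 0.5 3.0
   vertex 1.7 2.3 3.0
  endloop
 endfacet
 facet normal -0.101 -0.527 -0.844
  outer loop
   vertex 0.3 0.7 0.4
   vertex 0.2 1.2 0.1
   vertex 2.6 0.9 0.0
  endloop
 endfacet
 facet normal 0.062 -0.988 -0.138
  outer loop
   vertex 0.3 0.7 0.4
   vertex 2.6 0.9 0.0
   vertex 2.9 0.5 3.0
  endloop
 endfacet
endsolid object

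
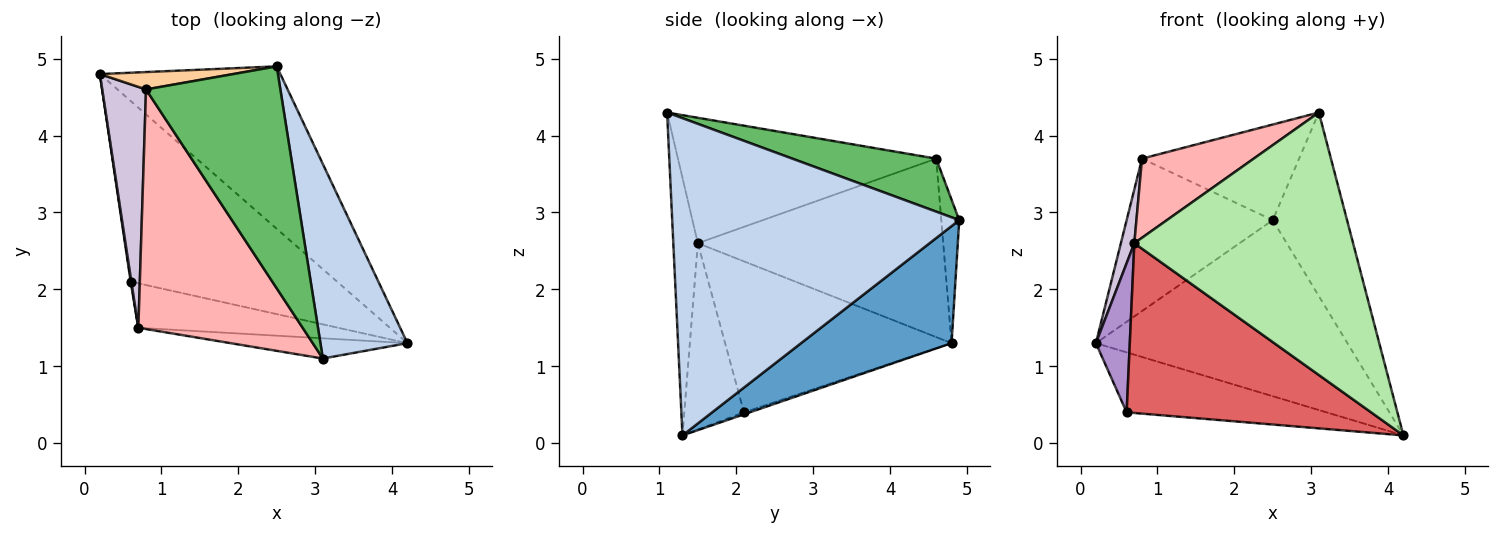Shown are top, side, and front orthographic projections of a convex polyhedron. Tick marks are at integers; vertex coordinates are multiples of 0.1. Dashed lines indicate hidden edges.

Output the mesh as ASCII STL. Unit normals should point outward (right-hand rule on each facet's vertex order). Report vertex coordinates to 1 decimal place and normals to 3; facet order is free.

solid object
 facet normal 0.403 0.673 -0.621
  outer loop
   vertex 2.5 4.9 2.9
   vertex 4.2 1.3 0.1
   vertex 0.2 4.8 1.3
  endloop
 endfacet
 facet normal 0.936 0.242 0.257
  outer loop
   vertex 3.1 1.1 4.3
   vertex 4.2 1.3 0.1
   vertex 2.5 4.9 2.9
  endloop
 endfacet
 facet normal -0.009 0.315 -0.949
  outer loop
   vertex 0.6 2.1 0.4
   vertex 0.2 4.8 1.3
   vertex 4.2 1.3 0.1
  endloop
 endfacet
 facet normal -0.121 0.986 0.112
  outer loop
   vertex 0.8 4.6 3.7
   vertex 2.5 4.9 2.9
   vertex 0.2 4.8 1.3
  endloop
 endfacet
 facet normal 0.341 0.372 0.863
  outer loop
   vertex 0.8 4.6 3.7
   vertex 3.1 1.1 4.3
   vertex 2.5 4.9 2.9
  endloop
 endfacet
 facet normal -0.111 -0.991 -0.076
  outer loop
   vertex 0.7 1.5 2.6
   vertex 4.2 1.3 0.1
   vertex 3.1 1.1 4.3
  endloop
 endfacet
 facet normal -0.230 -0.942 -0.246
  outer loop
   vertex 0.7 1.5 2.6
   vertex 0.6 2.1 0.4
   vertex 4.2 1.3 0.1
  endloop
 endfacet
 facet normal -0.587 -0.254 0.769
  outer loop
   vertex 0.7 1.5 2.6
   vertex 3.1 1.1 4.3
   vertex 0.8 4.6 3.7
  endloop
 endfacet
 facet normal -0.989 -0.148 0.005
  outer loop
   vertex 0.7 1.5 2.6
   vertex 0.2 4.8 1.3
   vertex 0.6 2.1 0.4
  endloop
 endfacet
 facet normal -0.970 -0.053 0.238
  outer loop
   vertex 0.7 1.5 2.6
   vertex 0.8 4.6 3.7
   vertex 0.2 4.8 1.3
  endloop
 endfacet
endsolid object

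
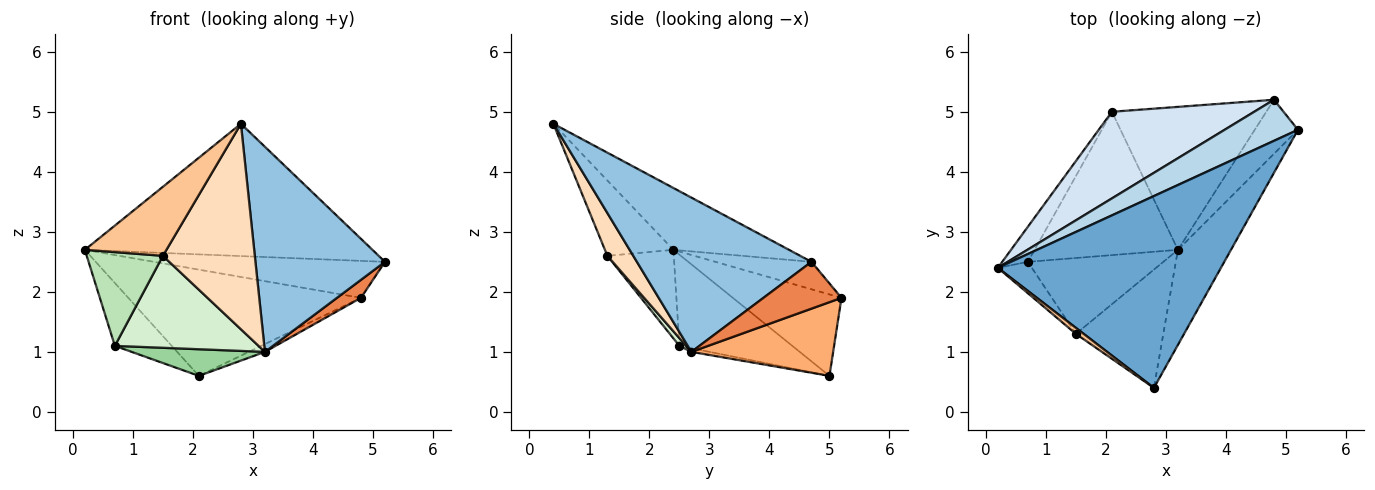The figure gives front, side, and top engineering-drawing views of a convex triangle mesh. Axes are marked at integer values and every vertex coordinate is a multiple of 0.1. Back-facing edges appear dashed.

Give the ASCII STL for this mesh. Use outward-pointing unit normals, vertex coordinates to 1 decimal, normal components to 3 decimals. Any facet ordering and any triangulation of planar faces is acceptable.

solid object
 facet normal -0.222 0.553 0.803
  outer loop
   vertex 2.8 0.4 4.8
   vertex 5.2 4.7 2.5
   vertex 0.2 2.4 2.7
  endloop
 endfacet
 facet normal 0.774 -0.574 -0.266
  outer loop
   vertex 3.2 2.7 1.0
   vertex 5.2 4.7 2.5
   vertex 2.8 0.4 4.8
  endloop
 endfacet
 facet normal -0.268 0.645 0.716
  outer loop
   vertex 4.8 5.2 1.9
   vertex 0.2 2.4 2.7
   vertex 5.2 4.7 2.5
  endloop
 endfacet
 facet normal -0.340 0.729 0.594
  outer loop
   vertex 4.8 5.2 1.9
   vertex 2.1 5.0 0.6
   vertex 0.2 2.4 2.7
  endloop
 endfacet
 facet normal 0.717 -0.221 -0.662
  outer loop
   vertex 4.8 5.2 1.9
   vertex 5.2 4.7 2.5
   vertex 3.2 2.7 1.0
  endloop
 endfacet
 facet normal 0.430 0.049 -0.901
  outer loop
   vertex 4.8 5.2 1.9
   vertex 3.2 2.7 1.0
   vertex 2.1 5.0 0.6
  endloop
 endfacet
 facet normal -0.642 -0.764 0.066
  outer loop
   vertex 1.5 1.3 2.6
   vertex 2.8 0.4 4.8
   vertex 0.2 2.4 2.7
  endloop
 endfacet
 facet normal 0.237 -0.842 -0.485
  outer loop
   vertex 1.5 1.3 2.6
   vertex 3.2 2.7 1.0
   vertex 2.8 0.4 4.8
  endloop
 endfacet
 facet normal -0.866 0.436 -0.243
  outer loop
   vertex 0.7 2.5 1.1
   vertex 0.2 2.4 2.7
   vertex 2.1 5.0 0.6
  endloop
 endfacet
 facet normal -0.025 -0.183 -0.983
  outer loop
   vertex 0.7 2.5 1.1
   vertex 2.1 5.0 0.6
   vertex 3.2 2.7 1.0
  endloop
 endfacet
 facet normal -0.637 -0.731 -0.245
  outer loop
   vertex 0.7 2.5 1.1
   vertex 1.5 1.3 2.6
   vertex 0.2 2.4 2.7
  endloop
 endfacet
 facet normal 0.036 -0.771 -0.636
  outer loop
   vertex 0.7 2.5 1.1
   vertex 3.2 2.7 1.0
   vertex 1.5 1.3 2.6
  endloop
 endfacet
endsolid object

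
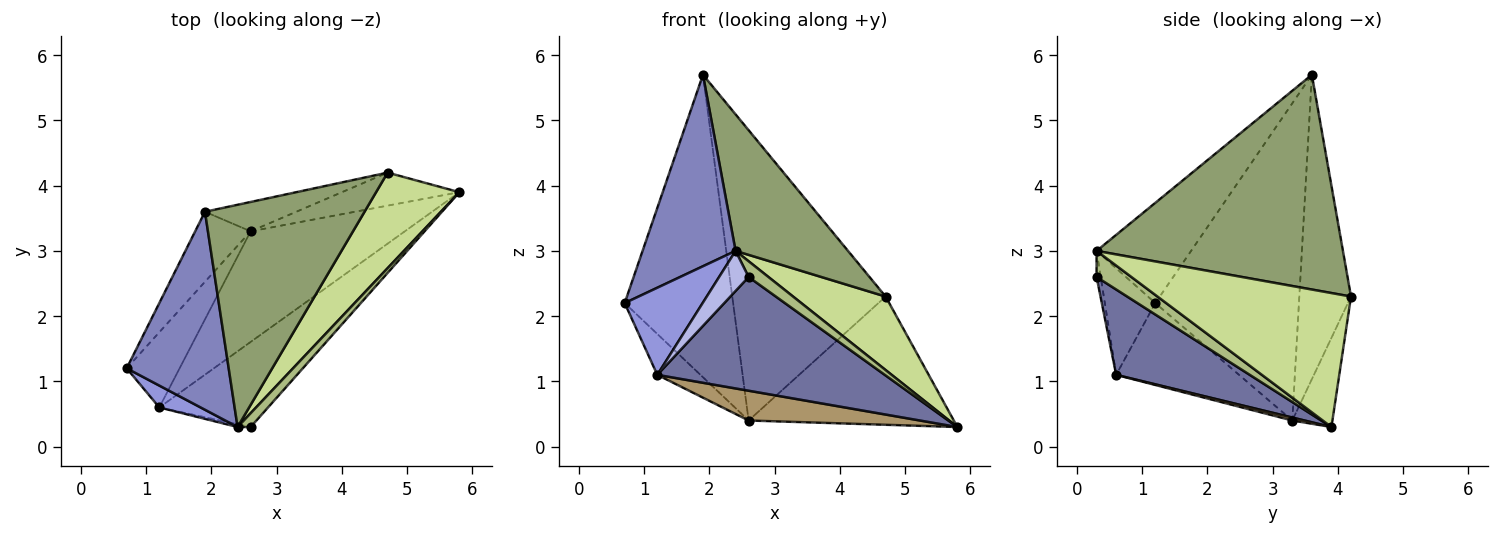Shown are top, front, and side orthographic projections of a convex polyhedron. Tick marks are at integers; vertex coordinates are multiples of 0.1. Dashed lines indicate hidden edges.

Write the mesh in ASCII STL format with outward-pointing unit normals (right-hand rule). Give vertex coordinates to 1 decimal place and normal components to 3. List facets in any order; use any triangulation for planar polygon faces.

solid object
 facet normal 0.426 -0.725 -0.542
  outer loop
   vertex 1.2 0.6 1.1
   vertex 5.8 3.9 0.3
   vertex 2.6 0.3 2.6
  endloop
 endfacet
 facet normal -0.577 -0.568 0.587
  outer loop
   vertex 2.4 0.3 3.0
   vertex 1.9 3.6 5.7
   vertex 0.7 1.2 2.2
  endloop
 endfacet
 facet normal -0.532 -0.821 0.206
  outer loop
   vertex 2.4 0.3 3.0
   vertex 0.7 1.2 2.2
   vertex 1.2 0.6 1.1
  endloop
 endfacet
 facet normal -0.138 -0.988 -0.069
  outer loop
   vertex 2.4 0.3 3.0
   vertex 1.2 0.6 1.1
   vertex 2.6 0.3 2.6
  endloop
 endfacet
 facet normal 0.754 -0.344 0.560
  outer loop
   vertex 2.4 0.3 3.0
   vertex 4.7 4.2 2.3
   vertex 1.9 3.6 5.7
  endloop
 endfacet
 facet normal 0.797 -0.454 0.399
  outer loop
   vertex 2.4 0.3 3.0
   vertex 2.6 0.3 2.6
   vertex 5.8 3.9 0.3
  endloop
 endfacet
 facet normal 0.787 -0.376 0.489
  outer loop
   vertex 2.4 0.3 3.0
   vertex 5.8 3.9 0.3
   vertex 4.7 4.2 2.3
  endloop
 endfacet
 facet normal -0.806 0.283 -0.520
  outer loop
   vertex 2.6 3.3 0.4
   vertex 1.2 0.6 1.1
   vertex 0.7 1.2 2.2
  endloop
 endfacet
 facet normal 0.019 -0.260 -0.965
  outer loop
   vertex 2.6 3.3 0.4
   vertex 5.8 3.9 0.3
   vertex 1.2 0.6 1.1
  endloop
 endfacet
 facet normal -0.186 0.951 -0.245
  outer loop
   vertex 2.6 3.3 0.4
   vertex 4.7 4.2 2.3
   vertex 5.8 3.9 0.3
  endloop
 endfacet
 facet normal -0.790 0.597 -0.138
  outer loop
   vertex 2.6 3.3 0.4
   vertex 0.7 1.2 2.2
   vertex 1.9 3.6 5.7
  endloop
 endfacet
 facet normal -0.318 0.943 -0.095
  outer loop
   vertex 2.6 3.3 0.4
   vertex 1.9 3.6 5.7
   vertex 4.7 4.2 2.3
  endloop
 endfacet
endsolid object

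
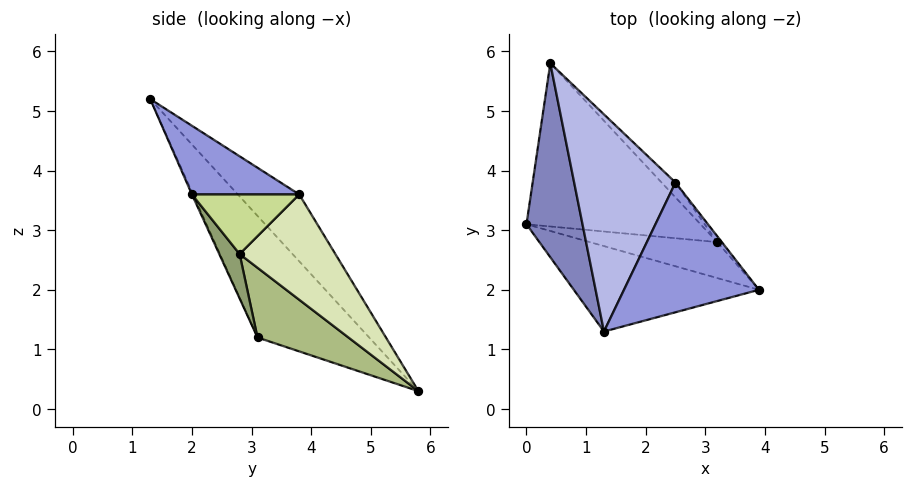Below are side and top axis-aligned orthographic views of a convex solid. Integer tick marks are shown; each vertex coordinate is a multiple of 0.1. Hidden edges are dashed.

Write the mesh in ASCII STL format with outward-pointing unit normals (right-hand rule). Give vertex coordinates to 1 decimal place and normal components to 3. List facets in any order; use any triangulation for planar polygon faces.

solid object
 facet normal -0.006 -0.913 -0.409
  outer loop
   vertex 1.3 1.3 5.2
   vertex 0.0 3.1 1.2
   vertex 3.9 2.0 3.6
  endloop
 endfacet
 facet normal -0.876 0.264 0.404
  outer loop
   vertex 1.3 1.3 5.2
   vertex 0.4 5.8 0.3
   vertex 0.0 3.1 1.2
  endloop
 endfacet
 facet normal 0.428 0.333 0.841
  outer loop
   vertex 2.5 3.8 3.6
   vertex 1.3 1.3 5.2
   vertex 3.9 2.0 3.6
  endloop
 endfacet
 facet normal -0.430 0.624 0.652
  outer loop
   vertex 2.5 3.8 3.6
   vertex 0.4 5.8 0.3
   vertex 1.3 1.3 5.2
  endloop
 endfacet
 facet normal 0.246 -0.666 -0.705
  outer loop
   vertex 3.2 2.8 2.6
   vertex 3.9 2.0 3.6
   vertex 0.0 3.1 1.2
  endloop
 endfacet
 facet normal 0.349 -0.342 -0.872
  outer loop
   vertex 3.2 2.8 2.6
   vertex 0.0 3.1 1.2
   vertex 0.4 5.8 0.3
  endloop
 endfacet
 facet normal 0.788 0.613 -0.061
  outer loop
   vertex 3.2 2.8 2.6
   vertex 2.5 3.8 3.6
   vertex 3.9 2.0 3.6
  endloop
 endfacet
 facet normal 0.765 0.636 -0.101
  outer loop
   vertex 3.2 2.8 2.6
   vertex 0.4 5.8 0.3
   vertex 2.5 3.8 3.6
  endloop
 endfacet
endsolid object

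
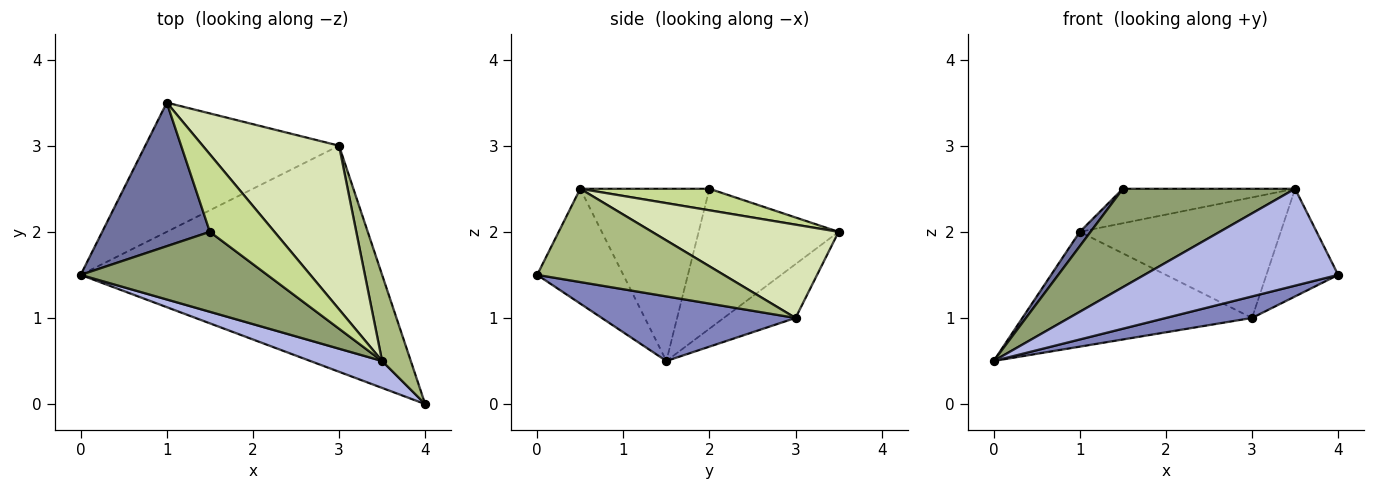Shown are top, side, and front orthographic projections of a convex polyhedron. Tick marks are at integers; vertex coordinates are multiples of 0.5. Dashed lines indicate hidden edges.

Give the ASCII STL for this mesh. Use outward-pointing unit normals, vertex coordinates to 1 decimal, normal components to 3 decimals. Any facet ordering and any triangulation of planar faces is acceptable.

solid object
 facet normal -0.791 -0.061 0.609
  outer loop
   vertex 1.5 2.0 2.5
   vertex 1.0 3.5 2.0
   vertex 0.0 1.5 0.5
  endloop
 endfacet
 facet normal 0.209 -0.093 -0.974
  outer loop
   vertex 3.0 3.0 1.0
   vertex 4.0 0.0 1.5
   vertex 0.0 1.5 0.5
  endloop
 endfacet
 facet normal -0.203 0.650 -0.732
  outer loop
   vertex 3.0 3.0 1.0
   vertex 0.0 1.5 0.5
   vertex 1.0 3.5 2.0
  endloop
 endfacet
 facet normal -0.394 -0.886 0.246
  outer loop
   vertex 3.5 0.5 2.5
   vertex 0.0 1.5 0.5
   vertex 4.0 0.0 1.5
  endloop
 endfacet
 facet normal -0.503 -0.671 0.545
  outer loop
   vertex 3.5 0.5 2.5
   vertex 1.5 2.0 2.5
   vertex 0.0 1.5 0.5
  endloop
 endfacet
 facet normal 0.897 0.345 0.276
  outer loop
   vertex 3.5 0.5 2.5
   vertex 4.0 0.0 1.5
   vertex 3.0 3.0 1.0
  endloop
 endfacet
 facet normal 0.291 0.389 0.874
  outer loop
   vertex 3.5 0.5 2.5
   vertex 1.0 3.5 2.0
   vertex 1.5 2.0 2.5
  endloop
 endfacet
 facet normal 0.482 0.520 0.705
  outer loop
   vertex 3.5 0.5 2.5
   vertex 3.0 3.0 1.0
   vertex 1.0 3.5 2.0
  endloop
 endfacet
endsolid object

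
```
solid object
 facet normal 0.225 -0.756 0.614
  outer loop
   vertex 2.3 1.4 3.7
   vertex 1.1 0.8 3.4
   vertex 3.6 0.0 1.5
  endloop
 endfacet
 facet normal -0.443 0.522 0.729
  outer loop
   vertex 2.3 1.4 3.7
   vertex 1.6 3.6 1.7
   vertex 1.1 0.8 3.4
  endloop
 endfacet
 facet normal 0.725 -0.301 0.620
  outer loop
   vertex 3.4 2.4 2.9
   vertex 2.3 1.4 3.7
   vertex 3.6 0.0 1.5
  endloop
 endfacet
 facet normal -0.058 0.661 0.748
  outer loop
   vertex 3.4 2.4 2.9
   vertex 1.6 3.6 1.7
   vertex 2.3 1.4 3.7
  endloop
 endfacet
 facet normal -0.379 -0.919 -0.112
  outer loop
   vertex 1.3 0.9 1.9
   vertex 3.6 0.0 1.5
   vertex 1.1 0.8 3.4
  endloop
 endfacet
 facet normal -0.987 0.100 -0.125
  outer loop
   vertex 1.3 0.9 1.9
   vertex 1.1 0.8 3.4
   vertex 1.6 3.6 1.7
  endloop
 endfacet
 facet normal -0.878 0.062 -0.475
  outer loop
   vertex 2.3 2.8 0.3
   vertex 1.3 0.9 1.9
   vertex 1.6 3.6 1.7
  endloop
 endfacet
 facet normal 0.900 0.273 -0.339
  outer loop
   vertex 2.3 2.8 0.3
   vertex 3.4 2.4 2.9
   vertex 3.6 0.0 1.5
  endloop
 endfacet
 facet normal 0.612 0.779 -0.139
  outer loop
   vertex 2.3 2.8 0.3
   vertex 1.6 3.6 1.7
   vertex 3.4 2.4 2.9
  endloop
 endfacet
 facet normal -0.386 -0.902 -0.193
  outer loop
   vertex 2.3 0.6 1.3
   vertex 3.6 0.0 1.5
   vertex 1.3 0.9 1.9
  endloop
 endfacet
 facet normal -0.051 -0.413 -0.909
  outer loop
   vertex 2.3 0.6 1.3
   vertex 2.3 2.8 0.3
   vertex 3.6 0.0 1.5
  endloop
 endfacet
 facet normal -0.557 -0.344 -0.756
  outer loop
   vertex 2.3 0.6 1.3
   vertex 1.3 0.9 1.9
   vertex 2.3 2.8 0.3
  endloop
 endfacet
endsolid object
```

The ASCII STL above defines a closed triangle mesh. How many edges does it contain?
18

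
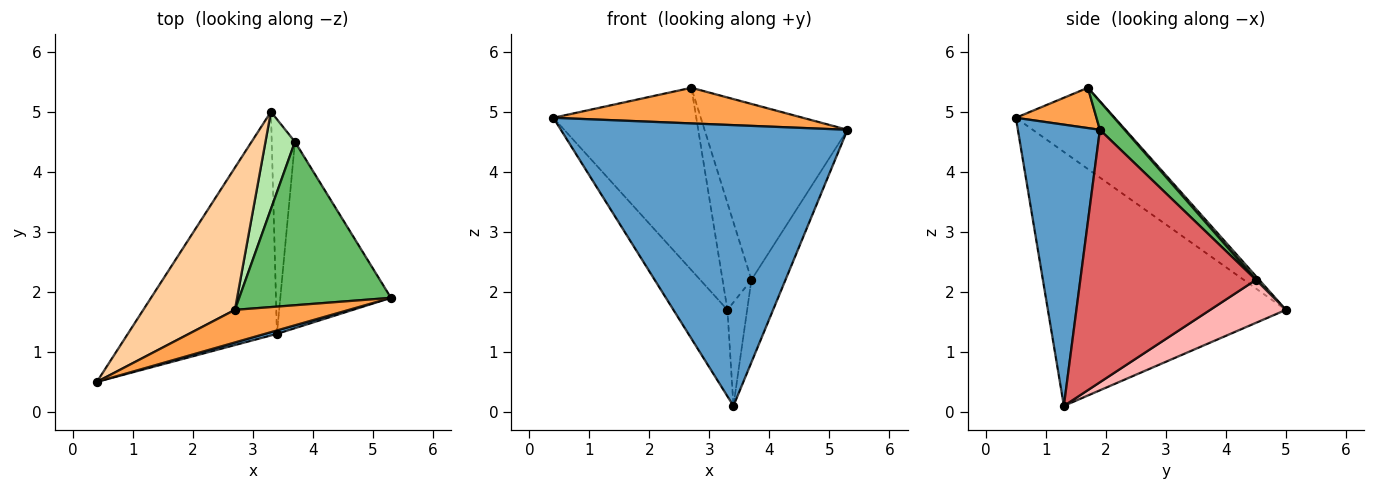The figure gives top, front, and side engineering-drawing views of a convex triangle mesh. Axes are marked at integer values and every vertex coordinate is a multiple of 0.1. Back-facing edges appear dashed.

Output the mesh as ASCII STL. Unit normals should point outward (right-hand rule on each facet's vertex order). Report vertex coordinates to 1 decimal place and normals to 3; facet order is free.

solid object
 facet normal 0.275 -0.961 0.012
  outer loop
   vertex 3.4 1.3 0.1
   vertex 5.3 1.9 4.7
   vertex 0.4 0.5 4.9
  endloop
 endfacet
 facet normal -0.846 0.192 -0.497
  outer loop
   vertex 3.4 1.3 0.1
   vertex 0.4 0.5 4.9
   vertex 3.3 5.0 1.7
  endloop
 endfacet
 facet normal 0.232 -0.718 0.656
  outer loop
   vertex 2.7 1.7 5.4
   vertex 0.4 0.5 4.9
   vertex 5.3 1.9 4.7
  endloop
 endfacet
 facet normal -0.479 0.692 0.540
  outer loop
   vertex 2.7 1.7 5.4
   vertex 3.3 5.0 1.7
   vertex 0.4 0.5 4.9
  endloop
 endfacet
 facet normal 0.126 0.727 0.675
  outer loop
   vertex 3.7 4.5 2.2
   vertex 2.7 1.7 5.4
   vertex 5.3 1.9 4.7
  endloop
 endfacet
 facet normal 0.083 0.737 0.671
  outer loop
   vertex 3.7 4.5 2.2
   vertex 3.3 5.0 1.7
   vertex 2.7 1.7 5.4
  endloop
 endfacet
 facet normal 0.902 0.175 -0.395
  outer loop
   vertex 3.7 4.5 2.2
   vertex 5.3 1.9 4.7
   vertex 3.4 1.3 0.1
  endloop
 endfacet
 facet normal 0.858 0.223 -0.463
  outer loop
   vertex 3.7 4.5 2.2
   vertex 3.4 1.3 0.1
   vertex 3.3 5.0 1.7
  endloop
 endfacet
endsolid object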